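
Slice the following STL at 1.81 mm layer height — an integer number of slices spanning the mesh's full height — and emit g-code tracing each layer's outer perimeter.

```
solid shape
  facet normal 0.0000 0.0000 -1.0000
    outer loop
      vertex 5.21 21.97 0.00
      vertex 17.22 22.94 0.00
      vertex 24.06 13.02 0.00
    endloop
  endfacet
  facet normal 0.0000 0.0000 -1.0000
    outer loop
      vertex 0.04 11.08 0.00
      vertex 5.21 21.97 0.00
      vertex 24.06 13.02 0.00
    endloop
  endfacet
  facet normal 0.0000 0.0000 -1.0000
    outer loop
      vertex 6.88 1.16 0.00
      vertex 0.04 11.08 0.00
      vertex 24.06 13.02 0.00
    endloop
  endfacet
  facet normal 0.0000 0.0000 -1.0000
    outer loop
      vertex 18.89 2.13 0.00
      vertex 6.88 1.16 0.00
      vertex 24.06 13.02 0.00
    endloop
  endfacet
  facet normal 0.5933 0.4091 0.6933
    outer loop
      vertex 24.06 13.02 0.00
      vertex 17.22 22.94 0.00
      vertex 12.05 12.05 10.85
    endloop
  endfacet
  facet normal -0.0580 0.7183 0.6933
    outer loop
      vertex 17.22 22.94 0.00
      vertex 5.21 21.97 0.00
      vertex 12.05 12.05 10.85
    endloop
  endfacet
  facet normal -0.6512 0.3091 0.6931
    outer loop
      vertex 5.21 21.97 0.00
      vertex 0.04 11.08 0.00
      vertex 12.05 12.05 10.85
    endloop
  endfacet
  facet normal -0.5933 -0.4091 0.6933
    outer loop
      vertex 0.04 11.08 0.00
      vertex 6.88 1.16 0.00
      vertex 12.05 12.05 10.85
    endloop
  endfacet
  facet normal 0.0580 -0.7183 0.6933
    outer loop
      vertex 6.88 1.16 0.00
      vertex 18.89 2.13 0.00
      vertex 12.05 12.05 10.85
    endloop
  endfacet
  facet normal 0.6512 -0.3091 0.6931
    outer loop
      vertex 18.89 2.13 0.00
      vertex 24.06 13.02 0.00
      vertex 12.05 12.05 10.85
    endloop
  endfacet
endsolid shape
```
; perimeter-only toolpath
G21 ; units = mm
G90 ; absolute positioning
G28 ; home
; layer 1
G0 Z1.81
G0 X22.06 Y12.86
G1 X16.36 Y21.12
G1 X6.35 Y20.32
G1 X2.04 Y11.24
G1 X7.74 Y2.98
G1 X17.75 Y3.78
G1 X22.06 Y12.86
; layer 2
G0 Z3.62
G0 X20.06 Y12.70
G1 X15.50 Y19.31
G1 X7.49 Y18.66
G1 X4.04 Y11.40
G1 X8.60 Y4.79
G1 X16.61 Y5.44
G1 X20.06 Y12.70
; layer 3
G0 Z5.42
G0 X18.05 Y12.54
G1 X14.63 Y17.50
G1 X8.63 Y17.01
G1 X6.04 Y11.57
G1 X9.46 Y6.61
G1 X15.47 Y7.09
G1 X18.05 Y12.54
; layer 4
G0 Z7.23
G0 X16.05 Y12.37
G1 X13.77 Y15.68
G1 X9.77 Y15.36
G1 X8.05 Y11.73
G1 X10.33 Y8.42
G1 X14.33 Y8.74
G1 X16.05 Y12.37
; layer 5
G0 Z9.04
G0 X14.05 Y12.21
G1 X12.91 Y13.87
G1 X10.91 Y13.70
G1 X10.05 Y11.89
G1 X11.19 Y10.23
G1 X13.19 Y10.40
G1 X14.05 Y12.21
M2 ; end

The solid is a regular 6-sided pyramid, base circumscribed radius ≈ 12.1 mm, apex at z ≈ 10.8 mm. Slicing at Δz = 1.81 mm — 6 equal slices spanning the solid's height, so layer i sits at z = i·h/6 — gives 5 non-empty perimeters. Each is a 6-segment closed polygon; G0 lifts to the layer z and rapids to the start vertex, then G1 traces the edges. The cross-section shrinks linearly with z (the slice at the apex is degenerate and omitted).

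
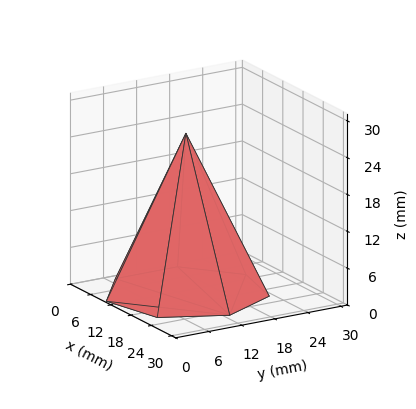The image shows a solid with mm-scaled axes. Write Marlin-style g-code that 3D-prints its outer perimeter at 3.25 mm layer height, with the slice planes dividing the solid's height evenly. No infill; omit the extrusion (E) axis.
Reading the render: the shape is a regular 7-sided pyramid, base circumscribed radius ≈ 13 mm, apex at z ≈ 26 mm (dimensions read to the nearest mm from the axis ticks). For the g-code, the solid's height is divided into equal slices at the stated Δz and each level perimeter traced with G1 moves after a G0 lift.

; perimeter-only toolpath
G21 ; units = mm
G90 ; absolute positioning
G28 ; home
; layer 1
G0 Z3.25
G0 X24.38 Y13.00
G1 X20.10 Y21.89
G1 X10.47 Y24.09
G1 X2.75 Y17.94
G1 X2.75 Y8.07
G1 X10.47 Y1.91
G1 X20.10 Y4.11
G1 X24.38 Y13.00
; layer 2
G0 Z6.50
G0 X22.75 Y13.00
G1 X19.08 Y20.62
G1 X10.83 Y22.50
G1 X4.22 Y17.23
G1 X4.22 Y8.77
G1 X10.83 Y3.50
G1 X19.08 Y5.38
G1 X22.75 Y13.00
; layer 3
G0 Z9.75
G0 X21.12 Y13.00
G1 X18.07 Y19.35
G1 X11.19 Y20.92
G1 X5.68 Y16.52
G1 X5.68 Y9.48
G1 X11.19 Y5.08
G1 X18.07 Y6.65
G1 X21.12 Y13.00
; layer 4
G0 Z13.00
G0 X19.50 Y13.00
G1 X17.05 Y18.08
G1 X11.55 Y19.34
G1 X7.14 Y15.82
G1 X7.14 Y10.18
G1 X11.55 Y6.67
G1 X17.05 Y7.92
G1 X19.50 Y13.00
; layer 5
G0 Z16.25
G0 X17.88 Y13.00
G1 X16.04 Y16.81
G1 X11.92 Y17.75
G1 X8.61 Y15.12
G1 X8.61 Y10.88
G1 X11.92 Y8.25
G1 X16.04 Y9.19
G1 X17.88 Y13.00
; layer 6
G0 Z19.50
G0 X16.25 Y13.00
G1 X15.03 Y15.54
G1 X12.28 Y16.17
G1 X10.07 Y14.41
G1 X10.07 Y11.59
G1 X12.28 Y9.83
G1 X15.03 Y10.46
G1 X16.25 Y13.00
; layer 7
G0 Z22.75
G0 X14.62 Y13.00
G1 X14.01 Y14.27
G1 X12.64 Y14.58
G1 X11.54 Y13.71
G1 X11.54 Y12.29
G1 X12.64 Y11.42
G1 X14.01 Y11.73
G1 X14.62 Y13.00
M2 ; end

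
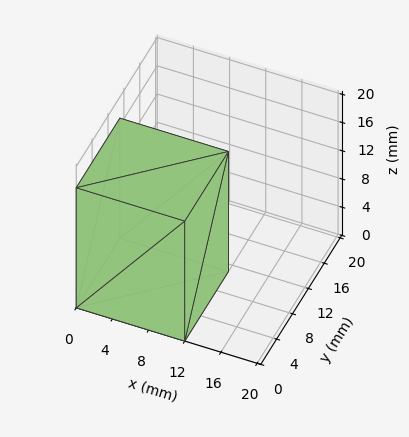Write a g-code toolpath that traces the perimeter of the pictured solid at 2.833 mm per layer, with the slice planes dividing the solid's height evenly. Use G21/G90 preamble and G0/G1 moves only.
Reading the render: the shape is a rectangular box, roughly 12 × 11 mm footprint and 17 mm tall (dimensions read to the nearest mm from the axis ticks). For the g-code, the solid's height is divided into equal slices at the stated Δz and each level perimeter traced with G1 moves after a G0 lift.

; perimeter-only toolpath
G21 ; units = mm
G90 ; absolute positioning
G28 ; home
; layer 1
G0 Z2.833
G0 X0.000 Y0.000
G1 X12.000 Y0.000
G1 X12.000 Y11.000
G1 X0.000 Y11.000
G1 X0.000 Y0.000
; layer 2
G0 Z5.667
G0 X0.000 Y0.000
G1 X12.000 Y0.000
G1 X12.000 Y11.000
G1 X0.000 Y11.000
G1 X0.000 Y0.000
; layer 3
G0 Z8.500
G0 X0.000 Y0.000
G1 X12.000 Y0.000
G1 X12.000 Y11.000
G1 X0.000 Y11.000
G1 X0.000 Y0.000
; layer 4
G0 Z11.333
G0 X0.000 Y0.000
G1 X12.000 Y0.000
G1 X12.000 Y11.000
G1 X0.000 Y11.000
G1 X0.000 Y0.000
; layer 5
G0 Z14.167
G0 X0.000 Y0.000
G1 X12.000 Y0.000
G1 X12.000 Y11.000
G1 X0.000 Y11.000
G1 X0.000 Y0.000
; layer 6
G0 Z17.000
G0 X0.000 Y0.000
G1 X12.000 Y0.000
G1 X12.000 Y11.000
G1 X0.000 Y11.000
G1 X0.000 Y0.000
M2 ; end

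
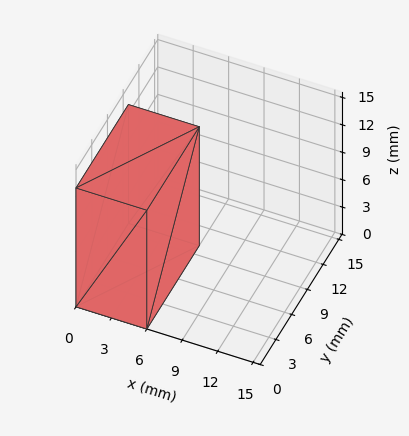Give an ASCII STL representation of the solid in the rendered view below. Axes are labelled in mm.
Reading the render: the shape is a rectangular box, roughly 6 × 10 mm footprint and 13 mm tall (dimensions read to the nearest mm from the axis ticks). For the STL, each face is triangulated and given an outward normal.

solid part
  facet normal 0.0000 0.0000 -1.0000
    outer loop
      vertex 6.0 10.0 0.0
      vertex 6.0 0.0 0.0
      vertex 0.0 0.0 0.0
    endloop
  endfacet
  facet normal 0.0000 0.0000 -1.0000
    outer loop
      vertex 0.0 10.0 0.0
      vertex 6.0 10.0 0.0
      vertex 0.0 0.0 0.0
    endloop
  endfacet
  facet normal 0.0000 0.0000 1.0000
    outer loop
      vertex 0.0 0.0 13.0
      vertex 6.0 0.0 13.0
      vertex 6.0 10.0 13.0
    endloop
  endfacet
  facet normal 0.0000 0.0000 1.0000
    outer loop
      vertex 0.0 0.0 13.0
      vertex 6.0 10.0 13.0
      vertex 0.0 10.0 13.0
    endloop
  endfacet
  facet normal 0.0000 -1.0000 0.0000
    outer loop
      vertex 0.0 0.0 0.0
      vertex 6.0 0.0 0.0
      vertex 6.0 0.0 13.0
    endloop
  endfacet
  facet normal 0.0000 -1.0000 0.0000
    outer loop
      vertex 0.0 0.0 0.0
      vertex 6.0 0.0 13.0
      vertex 0.0 0.0 13.0
    endloop
  endfacet
  facet normal 0.0000 1.0000 0.0000
    outer loop
      vertex 6.0 10.0 13.0
      vertex 6.0 10.0 0.0
      vertex 0.0 10.0 0.0
    endloop
  endfacet
  facet normal 0.0000 1.0000 0.0000
    outer loop
      vertex 0.0 10.0 13.0
      vertex 6.0 10.0 13.0
      vertex 0.0 10.0 0.0
    endloop
  endfacet
  facet normal -1.0000 0.0000 0.0000
    outer loop
      vertex 0.0 10.0 13.0
      vertex 0.0 10.0 0.0
      vertex 0.0 0.0 0.0
    endloop
  endfacet
  facet normal -1.0000 0.0000 0.0000
    outer loop
      vertex 0.0 0.0 13.0
      vertex 0.0 10.0 13.0
      vertex 0.0 0.0 0.0
    endloop
  endfacet
  facet normal 1.0000 0.0000 0.0000
    outer loop
      vertex 6.0 0.0 0.0
      vertex 6.0 10.0 0.0
      vertex 6.0 10.0 13.0
    endloop
  endfacet
  facet normal 1.0000 0.0000 0.0000
    outer loop
      vertex 6.0 0.0 0.0
      vertex 6.0 10.0 13.0
      vertex 6.0 0.0 13.0
    endloop
  endfacet
endsolid part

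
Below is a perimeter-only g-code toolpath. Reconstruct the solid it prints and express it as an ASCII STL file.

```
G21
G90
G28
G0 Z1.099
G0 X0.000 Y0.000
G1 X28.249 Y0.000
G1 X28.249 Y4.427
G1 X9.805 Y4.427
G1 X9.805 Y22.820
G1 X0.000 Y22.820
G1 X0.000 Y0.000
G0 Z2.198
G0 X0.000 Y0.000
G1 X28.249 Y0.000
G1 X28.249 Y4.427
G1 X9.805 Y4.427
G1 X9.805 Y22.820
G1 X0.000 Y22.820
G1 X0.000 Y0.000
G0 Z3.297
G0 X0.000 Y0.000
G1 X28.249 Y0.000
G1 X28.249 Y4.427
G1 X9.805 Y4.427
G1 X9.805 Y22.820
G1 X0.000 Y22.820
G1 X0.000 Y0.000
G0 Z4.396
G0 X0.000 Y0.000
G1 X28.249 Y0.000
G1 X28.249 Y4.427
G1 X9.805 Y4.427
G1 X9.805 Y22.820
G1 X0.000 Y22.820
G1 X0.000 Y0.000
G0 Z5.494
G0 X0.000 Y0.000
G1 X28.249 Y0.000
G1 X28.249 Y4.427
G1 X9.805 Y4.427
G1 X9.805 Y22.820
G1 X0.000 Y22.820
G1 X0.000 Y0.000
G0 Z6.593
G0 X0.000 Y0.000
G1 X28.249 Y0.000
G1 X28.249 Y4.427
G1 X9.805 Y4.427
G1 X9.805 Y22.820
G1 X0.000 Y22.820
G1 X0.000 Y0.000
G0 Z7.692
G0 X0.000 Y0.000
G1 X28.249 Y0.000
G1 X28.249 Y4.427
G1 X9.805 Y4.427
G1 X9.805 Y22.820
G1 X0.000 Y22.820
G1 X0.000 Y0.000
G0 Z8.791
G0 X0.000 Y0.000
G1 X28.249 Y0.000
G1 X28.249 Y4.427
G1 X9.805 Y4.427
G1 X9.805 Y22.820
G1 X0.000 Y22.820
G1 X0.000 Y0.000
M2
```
solid part
  facet normal 0.0000 0.0000 -1.0000
    outer loop
      vertex 28.249 4.427 0.000
      vertex 28.249 0.000 0.000
      vertex 0.000 0.000 0.000
    endloop
  endfacet
  facet normal 0.0000 0.0000 -1.0000
    outer loop
      vertex 9.805 4.427 0.000
      vertex 28.249 4.427 0.000
      vertex 0.000 0.000 0.000
    endloop
  endfacet
  facet normal 0.0000 0.0000 -1.0000
    outer loop
      vertex 9.805 22.820 0.000
      vertex 9.805 4.427 0.000
      vertex 0.000 0.000 0.000
    endloop
  endfacet
  facet normal 0.0000 0.0000 -1.0000
    outer loop
      vertex 0.000 22.820 0.000
      vertex 9.805 22.820 0.000
      vertex 0.000 0.000 0.000
    endloop
  endfacet
  facet normal 0.0000 0.0000 1.0000
    outer loop
      vertex 0.000 0.000 8.791
      vertex 28.249 0.000 8.791
      vertex 28.249 4.427 8.791
    endloop
  endfacet
  facet normal 0.0000 0.0000 1.0000
    outer loop
      vertex 0.000 0.000 8.791
      vertex 28.249 4.427 8.791
      vertex 9.805 4.427 8.791
    endloop
  endfacet
  facet normal 0.0000 0.0000 1.0000
    outer loop
      vertex 0.000 0.000 8.791
      vertex 9.805 4.427 8.791
      vertex 9.805 22.820 8.791
    endloop
  endfacet
  facet normal 0.0000 0.0000 1.0000
    outer loop
      vertex 0.000 0.000 8.791
      vertex 9.805 22.820 8.791
      vertex 0.000 22.820 8.791
    endloop
  endfacet
  facet normal 0.0000 -1.0000 0.0000
    outer loop
      vertex 0.000 0.000 0.000
      vertex 28.249 0.000 0.000
      vertex 28.249 0.000 8.791
    endloop
  endfacet
  facet normal 0.0000 -1.0000 0.0000
    outer loop
      vertex 0.000 0.000 0.000
      vertex 28.249 0.000 8.791
      vertex 0.000 0.000 8.791
    endloop
  endfacet
  facet normal 1.0000 0.0000 0.0000
    outer loop
      vertex 28.249 0.000 0.000
      vertex 28.249 4.427 0.000
      vertex 28.249 4.427 8.791
    endloop
  endfacet
  facet normal 1.0000 0.0000 0.0000
    outer loop
      vertex 28.249 0.000 0.000
      vertex 28.249 4.427 8.791
      vertex 28.249 0.000 8.791
    endloop
  endfacet
  facet normal 0.0000 1.0000 0.0000
    outer loop
      vertex 28.249 4.427 0.000
      vertex 9.805 4.427 0.000
      vertex 9.805 4.427 8.791
    endloop
  endfacet
  facet normal 0.0000 1.0000 0.0000
    outer loop
      vertex 28.249 4.427 0.000
      vertex 9.805 4.427 8.791
      vertex 28.249 4.427 8.791
    endloop
  endfacet
  facet normal 1.0000 0.0000 0.0000
    outer loop
      vertex 9.805 4.427 0.000
      vertex 9.805 22.820 0.000
      vertex 9.805 22.820 8.791
    endloop
  endfacet
  facet normal 1.0000 0.0000 0.0000
    outer loop
      vertex 9.805 4.427 0.000
      vertex 9.805 22.820 8.791
      vertex 9.805 4.427 8.791
    endloop
  endfacet
  facet normal 0.0000 1.0000 0.0000
    outer loop
      vertex 9.805 22.820 0.000
      vertex 0.000 22.820 0.000
      vertex 0.000 22.820 8.791
    endloop
  endfacet
  facet normal 0.0000 1.0000 0.0000
    outer loop
      vertex 9.805 22.820 0.000
      vertex 0.000 22.820 8.791
      vertex 9.805 22.820 8.791
    endloop
  endfacet
  facet normal -1.0000 0.0000 0.0000
    outer loop
      vertex 0.000 22.820 0.000
      vertex 0.000 0.000 0.000
      vertex 0.000 0.000 8.791
    endloop
  endfacet
  facet normal -1.0000 0.0000 0.0000
    outer loop
      vertex 0.000 22.820 0.000
      vertex 0.000 0.000 8.791
      vertex 0.000 22.820 8.791
    endloop
  endfacet
endsolid part

The G0 Z moves step by Δz≈1.099 mm. Every layer's G1 loop is the same polygon, so the solid is a straight extrusion of it from z=0 to z≈8.79. Closing with flat bottom and top caps and triangulating gives 20 facets — an L-shaped prism: outer 28.2 × 22.8 mm, arm thicknesses ≈ 4.43 mm (horizontal) and 9.8 mm (vertical), extruded 8.79 mm in z.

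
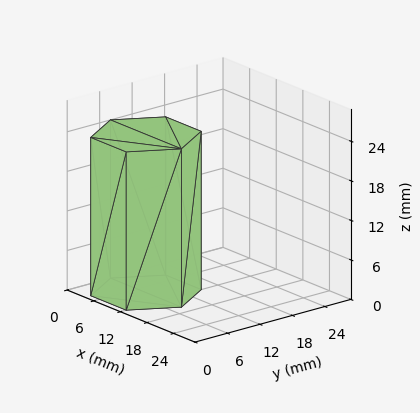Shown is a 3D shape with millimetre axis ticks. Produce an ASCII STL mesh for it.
Reading the render: the shape is a regular 6-sided prism (a cylinder approximated with 6 flat sides), circumscribed radius ≈ 8 mm, height ≈ 24 mm (dimensions read to the nearest mm from the axis ticks). For the STL, each face is triangulated and given an outward normal.

solid part
  facet normal 0.0000 0.0000 -1.0000
    outer loop
      vertex 4.000 14.928 0.000
      vertex 12.000 14.928 0.000
      vertex 16.000 8.000 0.000
    endloop
  endfacet
  facet normal 0.0000 0.0000 -1.0000
    outer loop
      vertex 0.000 8.000 0.000
      vertex 4.000 14.928 0.000
      vertex 16.000 8.000 0.000
    endloop
  endfacet
  facet normal 0.0000 0.0000 -1.0000
    outer loop
      vertex 4.000 1.072 0.000
      vertex 0.000 8.000 0.000
      vertex 16.000 8.000 0.000
    endloop
  endfacet
  facet normal 0.0000 0.0000 -1.0000
    outer loop
      vertex 12.000 1.072 0.000
      vertex 4.000 1.072 0.000
      vertex 16.000 8.000 0.000
    endloop
  endfacet
  facet normal 0.0000 0.0000 1.0000
    outer loop
      vertex 16.000 8.000 24.000
      vertex 12.000 14.928 24.000
      vertex 4.000 14.928 24.000
    endloop
  endfacet
  facet normal 0.0000 0.0000 1.0000
    outer loop
      vertex 16.000 8.000 24.000
      vertex 4.000 14.928 24.000
      vertex 0.000 8.000 24.000
    endloop
  endfacet
  facet normal 0.0000 0.0000 1.0000
    outer loop
      vertex 16.000 8.000 24.000
      vertex 0.000 8.000 24.000
      vertex 4.000 1.072 24.000
    endloop
  endfacet
  facet normal 0.0000 0.0000 1.0000
    outer loop
      vertex 16.000 8.000 24.000
      vertex 4.000 1.072 24.000
      vertex 12.000 1.072 24.000
    endloop
  endfacet
  facet normal 0.8660 0.5000 0.0000
    outer loop
      vertex 16.000 8.000 0.000
      vertex 12.000 14.928 0.000
      vertex 12.000 14.928 24.000
    endloop
  endfacet
  facet normal 0.8660 0.5000 0.0000
    outer loop
      vertex 16.000 8.000 0.000
      vertex 12.000 14.928 24.000
      vertex 16.000 8.000 24.000
    endloop
  endfacet
  facet normal 0.0000 1.0000 0.0000
    outer loop
      vertex 12.000 14.928 0.000
      vertex 4.000 14.928 0.000
      vertex 4.000 14.928 24.000
    endloop
  endfacet
  facet normal 0.0000 1.0000 0.0000
    outer loop
      vertex 12.000 14.928 0.000
      vertex 4.000 14.928 24.000
      vertex 12.000 14.928 24.000
    endloop
  endfacet
  facet normal -0.8660 0.5000 0.0000
    outer loop
      vertex 4.000 14.928 0.000
      vertex 0.000 8.000 0.000
      vertex 0.000 8.000 24.000
    endloop
  endfacet
  facet normal -0.8660 0.5000 0.0000
    outer loop
      vertex 4.000 14.928 0.000
      vertex 0.000 8.000 24.000
      vertex 4.000 14.928 24.000
    endloop
  endfacet
  facet normal -0.8660 -0.5000 0.0000
    outer loop
      vertex 0.000 8.000 0.000
      vertex 4.000 1.072 0.000
      vertex 4.000 1.072 24.000
    endloop
  endfacet
  facet normal -0.8660 -0.5000 0.0000
    outer loop
      vertex 0.000 8.000 0.000
      vertex 4.000 1.072 24.000
      vertex 0.000 8.000 24.000
    endloop
  endfacet
  facet normal 0.0000 -1.0000 0.0000
    outer loop
      vertex 4.000 1.072 0.000
      vertex 12.000 1.072 0.000
      vertex 12.000 1.072 24.000
    endloop
  endfacet
  facet normal 0.0000 -1.0000 0.0000
    outer loop
      vertex 4.000 1.072 0.000
      vertex 12.000 1.072 24.000
      vertex 4.000 1.072 24.000
    endloop
  endfacet
  facet normal 0.8660 -0.5000 0.0000
    outer loop
      vertex 12.000 1.072 0.000
      vertex 16.000 8.000 0.000
      vertex 16.000 8.000 24.000
    endloop
  endfacet
  facet normal 0.8660 -0.5000 0.0000
    outer loop
      vertex 12.000 1.072 0.000
      vertex 16.000 8.000 24.000
      vertex 12.000 1.072 24.000
    endloop
  endfacet
endsolid part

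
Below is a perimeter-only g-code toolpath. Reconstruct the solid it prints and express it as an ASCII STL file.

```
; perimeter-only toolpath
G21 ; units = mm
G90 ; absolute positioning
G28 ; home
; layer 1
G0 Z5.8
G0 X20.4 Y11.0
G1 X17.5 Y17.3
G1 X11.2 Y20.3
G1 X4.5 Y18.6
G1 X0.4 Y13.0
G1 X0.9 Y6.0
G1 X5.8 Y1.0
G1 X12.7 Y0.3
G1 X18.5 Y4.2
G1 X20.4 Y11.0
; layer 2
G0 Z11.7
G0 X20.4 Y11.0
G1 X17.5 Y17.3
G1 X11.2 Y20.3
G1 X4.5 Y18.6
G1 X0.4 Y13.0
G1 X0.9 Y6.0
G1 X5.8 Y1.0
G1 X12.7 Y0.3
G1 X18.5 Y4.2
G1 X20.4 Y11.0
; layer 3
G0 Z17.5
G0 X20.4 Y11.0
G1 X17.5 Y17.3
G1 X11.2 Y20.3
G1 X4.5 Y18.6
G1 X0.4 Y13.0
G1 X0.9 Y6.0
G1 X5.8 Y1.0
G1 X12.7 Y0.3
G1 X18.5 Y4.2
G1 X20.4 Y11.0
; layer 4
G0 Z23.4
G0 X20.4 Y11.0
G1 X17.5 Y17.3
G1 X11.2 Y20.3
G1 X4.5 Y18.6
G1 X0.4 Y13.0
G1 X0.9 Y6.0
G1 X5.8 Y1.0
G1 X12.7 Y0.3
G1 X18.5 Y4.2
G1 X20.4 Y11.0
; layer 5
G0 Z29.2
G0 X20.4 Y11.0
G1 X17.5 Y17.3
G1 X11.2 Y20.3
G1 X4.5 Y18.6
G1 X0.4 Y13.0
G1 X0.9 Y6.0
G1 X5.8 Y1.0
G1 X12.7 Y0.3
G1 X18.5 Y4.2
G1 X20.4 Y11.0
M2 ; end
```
solid part
  facet normal 0.0000 0.0000 -1.0000
    outer loop
      vertex 11.2 20.3 0.0
      vertex 17.5 17.3 0.0
      vertex 20.4 11.0 0.0
    endloop
  endfacet
  facet normal 0.0000 0.0000 -1.0000
    outer loop
      vertex 4.5 18.6 0.0
      vertex 11.2 20.3 0.0
      vertex 20.4 11.0 0.0
    endloop
  endfacet
  facet normal 0.0000 0.0000 -1.0000
    outer loop
      vertex 0.4 13.0 0.0
      vertex 4.5 18.6 0.0
      vertex 20.4 11.0 0.0
    endloop
  endfacet
  facet normal 0.0000 0.0000 -1.0000
    outer loop
      vertex 0.9 6.0 0.0
      vertex 0.4 13.0 0.0
      vertex 20.4 11.0 0.0
    endloop
  endfacet
  facet normal 0.0000 0.0000 -1.0000
    outer loop
      vertex 5.8 1.0 0.0
      vertex 0.9 6.0 0.0
      vertex 20.4 11.0 0.0
    endloop
  endfacet
  facet normal 0.0000 0.0000 -1.0000
    outer loop
      vertex 12.7 0.3 0.0
      vertex 5.8 1.0 0.0
      vertex 20.4 11.0 0.0
    endloop
  endfacet
  facet normal 0.0000 0.0000 -1.0000
    outer loop
      vertex 18.5 4.2 0.0
      vertex 12.7 0.3 0.0
      vertex 20.4 11.0 0.0
    endloop
  endfacet
  facet normal 0.0000 0.0000 1.0000
    outer loop
      vertex 20.4 11.0 29.2
      vertex 17.5 17.3 29.2
      vertex 11.2 20.3 29.2
    endloop
  endfacet
  facet normal 0.0000 0.0000 1.0000
    outer loop
      vertex 20.4 11.0 29.2
      vertex 11.2 20.3 29.2
      vertex 4.5 18.6 29.2
    endloop
  endfacet
  facet normal 0.0000 0.0000 1.0000
    outer loop
      vertex 20.4 11.0 29.2
      vertex 4.5 18.6 29.2
      vertex 0.4 13.0 29.2
    endloop
  endfacet
  facet normal 0.0000 0.0000 1.0000
    outer loop
      vertex 20.4 11.0 29.2
      vertex 0.4 13.0 29.2
      vertex 0.9 6.0 29.2
    endloop
  endfacet
  facet normal 0.0000 0.0000 1.0000
    outer loop
      vertex 20.4 11.0 29.2
      vertex 0.9 6.0 29.2
      vertex 5.8 1.0 29.2
    endloop
  endfacet
  facet normal 0.0000 0.0000 1.0000
    outer loop
      vertex 20.4 11.0 29.2
      vertex 5.8 1.0 29.2
      vertex 12.7 0.3 29.2
    endloop
  endfacet
  facet normal 0.0000 0.0000 1.0000
    outer loop
      vertex 20.4 11.0 29.2
      vertex 12.7 0.3 29.2
      vertex 18.5 4.2 29.2
    endloop
  endfacet
  facet normal 0.9084 0.4181 0.0000
    outer loop
      vertex 20.4 11.0 0.0
      vertex 17.5 17.3 0.0
      vertex 17.5 17.3 29.2
    endloop
  endfacet
  facet normal 0.9084 0.4181 0.0000
    outer loop
      vertex 20.4 11.0 0.0
      vertex 17.5 17.3 29.2
      vertex 20.4 11.0 29.2
    endloop
  endfacet
  facet normal 0.4299 0.9029 0.0000
    outer loop
      vertex 17.5 17.3 0.0
      vertex 11.2 20.3 0.0
      vertex 11.2 20.3 29.2
    endloop
  endfacet
  facet normal 0.4299 0.9029 0.0000
    outer loop
      vertex 17.5 17.3 0.0
      vertex 11.2 20.3 29.2
      vertex 17.5 17.3 29.2
    endloop
  endfacet
  facet normal -0.2459 0.9693 0.0000
    outer loop
      vertex 11.2 20.3 0.0
      vertex 4.5 18.6 0.0
      vertex 4.5 18.6 29.2
    endloop
  endfacet
  facet normal -0.2459 0.9693 0.0000
    outer loop
      vertex 11.2 20.3 0.0
      vertex 4.5 18.6 29.2
      vertex 11.2 20.3 29.2
    endloop
  endfacet
  facet normal -0.8069 0.5907 0.0000
    outer loop
      vertex 4.5 18.6 0.0
      vertex 0.4 13.0 0.0
      vertex 0.4 13.0 29.2
    endloop
  endfacet
  facet normal -0.8069 0.5907 0.0000
    outer loop
      vertex 4.5 18.6 0.0
      vertex 0.4 13.0 29.2
      vertex 4.5 18.6 29.2
    endloop
  endfacet
  facet normal -0.9975 -0.0712 0.0000
    outer loop
      vertex 0.4 13.0 0.0
      vertex 0.9 6.0 0.0
      vertex 0.9 6.0 29.2
    endloop
  endfacet
  facet normal -0.9975 -0.0712 0.0000
    outer loop
      vertex 0.4 13.0 0.0
      vertex 0.9 6.0 29.2
      vertex 0.4 13.0 29.2
    endloop
  endfacet
  facet normal -0.7142 -0.6999 0.0000
    outer loop
      vertex 0.9 6.0 0.0
      vertex 5.8 1.0 0.0
      vertex 5.8 1.0 29.2
    endloop
  endfacet
  facet normal -0.7142 -0.6999 0.0000
    outer loop
      vertex 0.9 6.0 0.0
      vertex 5.8 1.0 29.2
      vertex 0.9 6.0 29.2
    endloop
  endfacet
  facet normal -0.1009 -0.9949 0.0000
    outer loop
      vertex 5.8 1.0 0.0
      vertex 12.7 0.3 0.0
      vertex 12.7 0.3 29.2
    endloop
  endfacet
  facet normal -0.1009 -0.9949 0.0000
    outer loop
      vertex 5.8 1.0 0.0
      vertex 12.7 0.3 29.2
      vertex 5.8 1.0 29.2
    endloop
  endfacet
  facet normal 0.5580 -0.8298 0.0000
    outer loop
      vertex 12.7 0.3 0.0
      vertex 18.5 4.2 0.0
      vertex 18.5 4.2 29.2
    endloop
  endfacet
  facet normal 0.5580 -0.8298 0.0000
    outer loop
      vertex 12.7 0.3 0.0
      vertex 18.5 4.2 29.2
      vertex 12.7 0.3 29.2
    endloop
  endfacet
  facet normal 0.9631 -0.2691 0.0000
    outer loop
      vertex 18.5 4.2 0.0
      vertex 20.4 11.0 0.0
      vertex 20.4 11.0 29.2
    endloop
  endfacet
  facet normal 0.9631 -0.2691 0.0000
    outer loop
      vertex 18.5 4.2 0.0
      vertex 20.4 11.0 29.2
      vertex 18.5 4.2 29.2
    endloop
  endfacet
endsolid part

The G0 Z moves step by Δz≈5.8 mm. Every layer's G1 loop is the same polygon, so the solid is a straight extrusion of it from z=0 to z≈29.2. Closing with flat bottom and top caps and triangulating gives 32 facets — a regular 9-sided prism (a cylinder approximated with 9 flat sides), circumscribed radius ≈ 10.2 mm, height ≈ 29.2 mm.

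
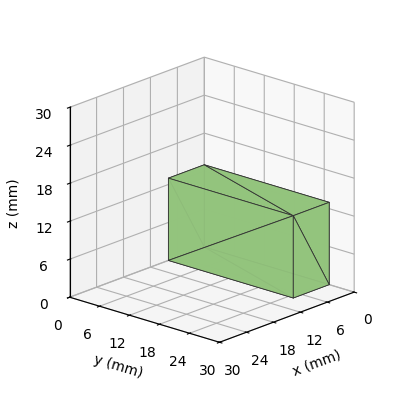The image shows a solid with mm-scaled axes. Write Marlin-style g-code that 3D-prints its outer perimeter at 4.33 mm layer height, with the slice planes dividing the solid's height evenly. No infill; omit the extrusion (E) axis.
Reading the render: the shape is a rectangular box, roughly 8 × 25 mm footprint and 13 mm tall (dimensions read to the nearest mm from the axis ticks). For the g-code, the solid's height is divided into equal slices at the stated Δz and each level perimeter traced with G1 moves after a G0 lift.

; perimeter-only toolpath
G21 ; units = mm
G90 ; absolute positioning
G28 ; home
; layer 1
G0 Z4.33
G0 X0.00 Y0.00
G1 X8.00 Y0.00
G1 X8.00 Y25.00
G1 X0.00 Y25.00
G1 X0.00 Y0.00
; layer 2
G0 Z8.67
G0 X0.00 Y0.00
G1 X8.00 Y0.00
G1 X8.00 Y25.00
G1 X0.00 Y25.00
G1 X0.00 Y0.00
; layer 3
G0 Z13.00
G0 X0.00 Y0.00
G1 X8.00 Y0.00
G1 X8.00 Y25.00
G1 X0.00 Y25.00
G1 X0.00 Y0.00
M2 ; end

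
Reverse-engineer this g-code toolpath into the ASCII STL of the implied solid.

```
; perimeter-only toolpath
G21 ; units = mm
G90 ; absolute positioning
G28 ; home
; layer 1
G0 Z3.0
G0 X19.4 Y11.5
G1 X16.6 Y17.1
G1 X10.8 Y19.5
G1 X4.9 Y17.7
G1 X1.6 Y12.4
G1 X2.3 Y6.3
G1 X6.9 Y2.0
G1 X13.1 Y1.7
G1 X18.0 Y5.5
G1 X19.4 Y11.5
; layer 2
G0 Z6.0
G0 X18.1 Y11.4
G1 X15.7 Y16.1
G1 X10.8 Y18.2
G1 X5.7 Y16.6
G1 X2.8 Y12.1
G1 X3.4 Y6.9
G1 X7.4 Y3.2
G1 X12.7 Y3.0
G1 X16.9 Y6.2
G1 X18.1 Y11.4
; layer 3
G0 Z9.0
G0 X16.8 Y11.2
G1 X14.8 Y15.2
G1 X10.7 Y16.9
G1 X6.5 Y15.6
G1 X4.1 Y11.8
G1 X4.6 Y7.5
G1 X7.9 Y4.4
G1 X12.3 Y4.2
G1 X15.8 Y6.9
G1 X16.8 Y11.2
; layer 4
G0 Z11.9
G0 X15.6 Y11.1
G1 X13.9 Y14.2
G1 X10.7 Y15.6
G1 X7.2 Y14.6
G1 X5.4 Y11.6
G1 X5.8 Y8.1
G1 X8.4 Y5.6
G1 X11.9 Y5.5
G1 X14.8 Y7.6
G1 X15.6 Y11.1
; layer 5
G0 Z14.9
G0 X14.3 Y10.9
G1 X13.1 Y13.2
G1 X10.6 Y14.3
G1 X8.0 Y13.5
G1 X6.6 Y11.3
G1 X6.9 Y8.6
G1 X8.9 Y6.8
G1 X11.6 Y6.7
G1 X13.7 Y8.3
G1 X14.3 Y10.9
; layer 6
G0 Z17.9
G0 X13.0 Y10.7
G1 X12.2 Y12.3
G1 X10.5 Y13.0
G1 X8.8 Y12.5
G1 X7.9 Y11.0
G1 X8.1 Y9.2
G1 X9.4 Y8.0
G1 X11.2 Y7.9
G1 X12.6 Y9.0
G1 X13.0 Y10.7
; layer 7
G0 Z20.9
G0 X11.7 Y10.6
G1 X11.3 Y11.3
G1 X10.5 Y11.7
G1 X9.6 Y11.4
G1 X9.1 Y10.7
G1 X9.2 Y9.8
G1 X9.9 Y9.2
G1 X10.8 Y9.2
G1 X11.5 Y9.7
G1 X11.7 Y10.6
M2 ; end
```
solid part
  facet normal 0.0000 0.0000 -1.0000
    outer loop
      vertex 10.9 20.8 0.0
      vertex 17.5 18.0 0.0
      vertex 20.7 11.7 0.0
    endloop
  endfacet
  facet normal 0.0000 0.0000 -1.0000
    outer loop
      vertex 4.1 18.7 0.0
      vertex 10.9 20.8 0.0
      vertex 20.7 11.7 0.0
    endloop
  endfacet
  facet normal 0.0000 0.0000 -1.0000
    outer loop
      vertex 0.3 12.7 0.0
      vertex 4.1 18.7 0.0
      vertex 20.7 11.7 0.0
    endloop
  endfacet
  facet normal 0.0000 0.0000 -1.0000
    outer loop
      vertex 1.1 5.7 0.0
      vertex 0.3 12.7 0.0
      vertex 20.7 11.7 0.0
    endloop
  endfacet
  facet normal 0.0000 0.0000 -1.0000
    outer loop
      vertex 6.4 0.8 0.0
      vertex 1.1 5.7 0.0
      vertex 20.7 11.7 0.0
    endloop
  endfacet
  facet normal 0.0000 0.0000 -1.0000
    outer loop
      vertex 13.5 0.5 0.0
      vertex 6.4 0.8 0.0
      vertex 20.7 11.7 0.0
    endloop
  endfacet
  facet normal 0.0000 0.0000 -1.0000
    outer loop
      vertex 19.1 4.8 0.0
      vertex 13.5 0.5 0.0
      vertex 20.7 11.7 0.0
    endloop
  endfacet
  facet normal 0.8253 0.4192 0.3785
    outer loop
      vertex 20.7 11.7 0.0
      vertex 17.5 18.0 0.0
      vertex 10.4 10.4 23.9
    endloop
  endfacet
  facet normal 0.3615 0.8521 0.3784
    outer loop
      vertex 17.5 18.0 0.0
      vertex 10.9 20.8 0.0
      vertex 10.4 10.4 23.9
    endloop
  endfacet
  facet normal -0.2731 0.8842 0.3790
    outer loop
      vertex 10.9 20.8 0.0
      vertex 4.1 18.7 0.0
      vertex 10.4 10.4 23.9
    endloop
  endfacet
  facet normal -0.7821 0.4953 0.3782
    outer loop
      vertex 4.1 18.7 0.0
      vertex 0.3 12.7 0.0
      vertex 10.4 10.4 23.9
    endloop
  endfacet
  facet normal -0.9196 -0.1051 0.3785
    outer loop
      vertex 0.3 12.7 0.0
      vertex 1.1 5.7 0.0
      vertex 10.4 10.4 23.9
    endloop
  endfacet
  facet normal -0.6284 -0.6797 0.3782
    outer loop
      vertex 1.1 5.7 0.0
      vertex 6.4 0.8 0.0
      vertex 10.4 10.4 23.9
    endloop
  endfacet
  facet normal -0.0391 -0.9250 0.3781
    outer loop
      vertex 6.4 0.8 0.0
      vertex 13.5 0.5 0.0
      vertex 10.4 10.4 23.9
    endloop
  endfacet
  facet normal 0.5640 -0.7345 0.3774
    outer loop
      vertex 13.5 0.5 0.0
      vertex 19.1 4.8 0.0
      vertex 10.4 10.4 23.9
    endloop
  endfacet
  facet normal 0.9021 -0.2092 0.3774
    outer loop
      vertex 19.1 4.8 0.0
      vertex 20.7 11.7 0.0
      vertex 10.4 10.4 23.9
    endloop
  endfacet
endsolid part

The G0 Z moves step by Δz≈3.0 mm. The G1 loops shrink linearly with z, so the solid tapers from its base footprint up to z≈23.9. Closing with a flat bottom cap and the tapered top and triangulating gives 16 facets — a regular 9-sided pyramid, base circumscribed radius ≈ 10.4 mm, apex at z ≈ 23.9 mm.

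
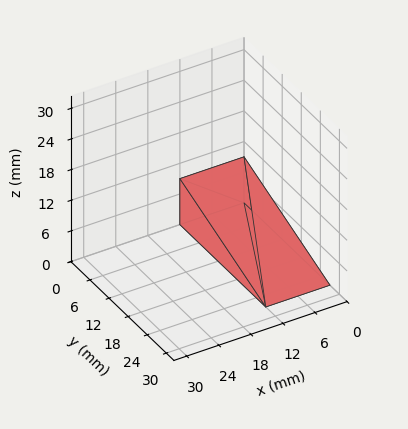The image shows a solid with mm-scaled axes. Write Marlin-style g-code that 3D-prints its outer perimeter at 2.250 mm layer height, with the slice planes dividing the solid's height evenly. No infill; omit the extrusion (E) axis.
Reading the render: the shape is a wedge (ramp): 12 × 27 mm base, rising to 9 mm along the y=0 edge and sloping linearly to z=0 at y=27 (dimensions read to the nearest mm from the axis ticks). For the g-code, the solid's height is divided into equal slices at the stated Δz and each level perimeter traced with G1 moves after a G0 lift.

; perimeter-only toolpath
G21 ; units = mm
G90 ; absolute positioning
G28 ; home
; layer 1
G0 Z2.250
G0 X0.000 Y0.000
G1 X12.000 Y0.000
G1 X12.000 Y20.250
G1 X0.000 Y20.250
G1 X0.000 Y0.000
; layer 2
G0 Z4.500
G0 X0.000 Y0.000
G1 X12.000 Y0.000
G1 X12.000 Y13.500
G1 X0.000 Y13.500
G1 X0.000 Y0.000
; layer 3
G0 Z6.750
G0 X0.000 Y0.000
G1 X12.000 Y0.000
G1 X12.000 Y6.750
G1 X0.000 Y6.750
G1 X0.000 Y0.000
M2 ; end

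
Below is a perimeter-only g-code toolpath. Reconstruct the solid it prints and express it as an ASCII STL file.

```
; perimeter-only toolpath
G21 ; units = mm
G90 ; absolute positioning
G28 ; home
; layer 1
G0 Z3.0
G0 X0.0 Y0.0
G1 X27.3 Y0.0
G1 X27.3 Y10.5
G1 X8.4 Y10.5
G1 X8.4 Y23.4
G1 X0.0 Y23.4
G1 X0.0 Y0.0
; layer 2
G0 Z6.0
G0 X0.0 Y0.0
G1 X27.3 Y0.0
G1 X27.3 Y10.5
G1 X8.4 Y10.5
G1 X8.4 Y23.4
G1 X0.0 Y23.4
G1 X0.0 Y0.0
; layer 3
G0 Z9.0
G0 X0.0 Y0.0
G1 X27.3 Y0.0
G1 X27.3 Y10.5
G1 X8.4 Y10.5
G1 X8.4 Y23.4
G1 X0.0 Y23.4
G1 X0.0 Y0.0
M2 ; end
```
solid part
  facet normal 0.0000 0.0000 -1.0000
    outer loop
      vertex 27.3 10.5 0.0
      vertex 27.3 0.0 0.0
      vertex 0.0 0.0 0.0
    endloop
  endfacet
  facet normal 0.0000 0.0000 -1.0000
    outer loop
      vertex 8.4 10.5 0.0
      vertex 27.3 10.5 0.0
      vertex 0.0 0.0 0.0
    endloop
  endfacet
  facet normal 0.0000 0.0000 -1.0000
    outer loop
      vertex 8.4 23.4 0.0
      vertex 8.4 10.5 0.0
      vertex 0.0 0.0 0.0
    endloop
  endfacet
  facet normal 0.0000 0.0000 -1.0000
    outer loop
      vertex 0.0 23.4 0.0
      vertex 8.4 23.4 0.0
      vertex 0.0 0.0 0.0
    endloop
  endfacet
  facet normal 0.0000 0.0000 1.0000
    outer loop
      vertex 0.0 0.0 9.0
      vertex 27.3 0.0 9.0
      vertex 27.3 10.5 9.0
    endloop
  endfacet
  facet normal 0.0000 0.0000 1.0000
    outer loop
      vertex 0.0 0.0 9.0
      vertex 27.3 10.5 9.0
      vertex 8.4 10.5 9.0
    endloop
  endfacet
  facet normal 0.0000 0.0000 1.0000
    outer loop
      vertex 0.0 0.0 9.0
      vertex 8.4 10.5 9.0
      vertex 8.4 23.4 9.0
    endloop
  endfacet
  facet normal 0.0000 0.0000 1.0000
    outer loop
      vertex 0.0 0.0 9.0
      vertex 8.4 23.4 9.0
      vertex 0.0 23.4 9.0
    endloop
  endfacet
  facet normal 0.0000 -1.0000 0.0000
    outer loop
      vertex 0.0 0.0 0.0
      vertex 27.3 0.0 0.0
      vertex 27.3 0.0 9.0
    endloop
  endfacet
  facet normal 0.0000 -1.0000 0.0000
    outer loop
      vertex 0.0 0.0 0.0
      vertex 27.3 0.0 9.0
      vertex 0.0 0.0 9.0
    endloop
  endfacet
  facet normal 1.0000 0.0000 0.0000
    outer loop
      vertex 27.3 0.0 0.0
      vertex 27.3 10.5 0.0
      vertex 27.3 10.5 9.0
    endloop
  endfacet
  facet normal 1.0000 0.0000 0.0000
    outer loop
      vertex 27.3 0.0 0.0
      vertex 27.3 10.5 9.0
      vertex 27.3 0.0 9.0
    endloop
  endfacet
  facet normal 0.0000 1.0000 0.0000
    outer loop
      vertex 27.3 10.5 0.0
      vertex 8.4 10.5 0.0
      vertex 8.4 10.5 9.0
    endloop
  endfacet
  facet normal 0.0000 1.0000 0.0000
    outer loop
      vertex 27.3 10.5 0.0
      vertex 8.4 10.5 9.0
      vertex 27.3 10.5 9.0
    endloop
  endfacet
  facet normal 1.0000 0.0000 0.0000
    outer loop
      vertex 8.4 10.5 0.0
      vertex 8.4 23.4 0.0
      vertex 8.4 23.4 9.0
    endloop
  endfacet
  facet normal 1.0000 0.0000 0.0000
    outer loop
      vertex 8.4 10.5 0.0
      vertex 8.4 23.4 9.0
      vertex 8.4 10.5 9.0
    endloop
  endfacet
  facet normal 0.0000 1.0000 0.0000
    outer loop
      vertex 8.4 23.4 0.0
      vertex 0.0 23.4 0.0
      vertex 0.0 23.4 9.0
    endloop
  endfacet
  facet normal 0.0000 1.0000 0.0000
    outer loop
      vertex 8.4 23.4 0.0
      vertex 0.0 23.4 9.0
      vertex 8.4 23.4 9.0
    endloop
  endfacet
  facet normal -1.0000 0.0000 0.0000
    outer loop
      vertex 0.0 23.4 0.0
      vertex 0.0 0.0 0.0
      vertex 0.0 0.0 9.0
    endloop
  endfacet
  facet normal -1.0000 0.0000 0.0000
    outer loop
      vertex 0.0 23.4 0.0
      vertex 0.0 0.0 9.0
      vertex 0.0 23.4 9.0
    endloop
  endfacet
endsolid part

The G0 Z moves step by Δz≈3.0 mm. Every layer's G1 loop is the same polygon, so the solid is a straight extrusion of it from z=0 to z≈9. Closing with flat bottom and top caps and triangulating gives 20 facets — an L-shaped prism: outer 27.3 × 23.4 mm, arm thicknesses ≈ 10.5 mm (horizontal) and 8.4 mm (vertical), extruded 9 mm in z.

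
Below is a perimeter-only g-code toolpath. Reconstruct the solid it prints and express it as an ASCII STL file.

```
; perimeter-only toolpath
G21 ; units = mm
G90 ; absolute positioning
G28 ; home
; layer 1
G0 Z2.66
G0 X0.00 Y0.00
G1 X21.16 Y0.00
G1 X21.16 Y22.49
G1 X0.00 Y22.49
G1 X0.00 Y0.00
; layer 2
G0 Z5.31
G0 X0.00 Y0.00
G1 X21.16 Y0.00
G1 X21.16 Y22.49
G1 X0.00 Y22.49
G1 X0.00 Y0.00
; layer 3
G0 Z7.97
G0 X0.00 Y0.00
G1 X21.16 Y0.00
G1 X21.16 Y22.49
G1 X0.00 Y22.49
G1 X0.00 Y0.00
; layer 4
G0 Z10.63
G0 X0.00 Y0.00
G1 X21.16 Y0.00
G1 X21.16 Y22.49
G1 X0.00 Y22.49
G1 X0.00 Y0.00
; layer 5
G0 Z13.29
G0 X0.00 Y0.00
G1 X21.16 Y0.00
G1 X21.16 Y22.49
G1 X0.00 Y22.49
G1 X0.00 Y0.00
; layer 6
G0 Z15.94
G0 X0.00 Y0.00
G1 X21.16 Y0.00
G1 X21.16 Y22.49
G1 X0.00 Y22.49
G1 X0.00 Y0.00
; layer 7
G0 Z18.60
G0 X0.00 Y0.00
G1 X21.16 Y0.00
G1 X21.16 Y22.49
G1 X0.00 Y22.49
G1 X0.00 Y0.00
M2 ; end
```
solid part
  facet normal 0.0000 0.0000 -1.0000
    outer loop
      vertex 21.16 22.49 0.00
      vertex 21.16 0.00 0.00
      vertex 0.00 0.00 0.00
    endloop
  endfacet
  facet normal 0.0000 0.0000 -1.0000
    outer loop
      vertex 0.00 22.49 0.00
      vertex 21.16 22.49 0.00
      vertex 0.00 0.00 0.00
    endloop
  endfacet
  facet normal 0.0000 0.0000 1.0000
    outer loop
      vertex 0.00 0.00 18.60
      vertex 21.16 0.00 18.60
      vertex 21.16 22.49 18.60
    endloop
  endfacet
  facet normal 0.0000 0.0000 1.0000
    outer loop
      vertex 0.00 0.00 18.60
      vertex 21.16 22.49 18.60
      vertex 0.00 22.49 18.60
    endloop
  endfacet
  facet normal 0.0000 -1.0000 0.0000
    outer loop
      vertex 0.00 0.00 0.00
      vertex 21.16 0.00 0.00
      vertex 21.16 0.00 18.60
    endloop
  endfacet
  facet normal 0.0000 -1.0000 0.0000
    outer loop
      vertex 0.00 0.00 0.00
      vertex 21.16 0.00 18.60
      vertex 0.00 0.00 18.60
    endloop
  endfacet
  facet normal 0.0000 1.0000 0.0000
    outer loop
      vertex 21.16 22.49 18.60
      vertex 21.16 22.49 0.00
      vertex 0.00 22.49 0.00
    endloop
  endfacet
  facet normal 0.0000 1.0000 0.0000
    outer loop
      vertex 0.00 22.49 18.60
      vertex 21.16 22.49 18.60
      vertex 0.00 22.49 0.00
    endloop
  endfacet
  facet normal -1.0000 0.0000 0.0000
    outer loop
      vertex 0.00 22.49 18.60
      vertex 0.00 22.49 0.00
      vertex 0.00 0.00 0.00
    endloop
  endfacet
  facet normal -1.0000 0.0000 0.0000
    outer loop
      vertex 0.00 0.00 18.60
      vertex 0.00 22.49 18.60
      vertex 0.00 0.00 0.00
    endloop
  endfacet
  facet normal 1.0000 0.0000 0.0000
    outer loop
      vertex 21.16 0.00 0.00
      vertex 21.16 22.49 0.00
      vertex 21.16 22.49 18.60
    endloop
  endfacet
  facet normal 1.0000 0.0000 0.0000
    outer loop
      vertex 21.16 0.00 0.00
      vertex 21.16 22.49 18.60
      vertex 21.16 0.00 18.60
    endloop
  endfacet
endsolid part

The G0 Z moves step by Δz≈2.66 mm. Every layer's G1 loop is the same polygon, so the solid is a straight extrusion of it from z=0 to z≈18.6. Closing with flat bottom and top caps and triangulating gives 12 facets — a rectangular box, roughly 21.2 × 22.5 mm footprint and 18.6 mm tall.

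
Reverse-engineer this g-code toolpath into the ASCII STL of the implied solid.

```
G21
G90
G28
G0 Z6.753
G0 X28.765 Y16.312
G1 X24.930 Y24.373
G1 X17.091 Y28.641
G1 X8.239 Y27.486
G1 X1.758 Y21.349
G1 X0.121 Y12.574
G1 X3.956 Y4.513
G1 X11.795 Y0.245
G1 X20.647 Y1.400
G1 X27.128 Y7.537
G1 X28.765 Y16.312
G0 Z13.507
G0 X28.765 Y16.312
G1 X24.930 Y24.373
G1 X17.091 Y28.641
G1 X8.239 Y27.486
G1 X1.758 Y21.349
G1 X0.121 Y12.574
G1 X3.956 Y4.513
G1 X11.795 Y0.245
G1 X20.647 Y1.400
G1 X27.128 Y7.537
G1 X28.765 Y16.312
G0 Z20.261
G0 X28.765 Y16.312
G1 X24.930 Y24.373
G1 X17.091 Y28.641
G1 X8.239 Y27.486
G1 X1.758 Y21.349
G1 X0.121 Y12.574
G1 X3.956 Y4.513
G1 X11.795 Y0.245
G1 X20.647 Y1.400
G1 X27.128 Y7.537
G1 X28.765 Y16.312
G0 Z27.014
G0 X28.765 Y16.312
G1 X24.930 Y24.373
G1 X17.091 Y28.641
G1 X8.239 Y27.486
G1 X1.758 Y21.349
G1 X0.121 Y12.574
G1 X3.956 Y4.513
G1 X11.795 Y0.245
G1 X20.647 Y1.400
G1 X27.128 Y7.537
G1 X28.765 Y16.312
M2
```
solid part
  facet normal 0.0000 0.0000 -1.0000
    outer loop
      vertex 17.091 28.641 0.000
      vertex 24.930 24.373 0.000
      vertex 28.765 16.312 0.000
    endloop
  endfacet
  facet normal 0.0000 0.0000 -1.0000
    outer loop
      vertex 8.239 27.486 0.000
      vertex 17.091 28.641 0.000
      vertex 28.765 16.312 0.000
    endloop
  endfacet
  facet normal 0.0000 0.0000 -1.0000
    outer loop
      vertex 1.758 21.349 0.000
      vertex 8.239 27.486 0.000
      vertex 28.765 16.312 0.000
    endloop
  endfacet
  facet normal 0.0000 0.0000 -1.0000
    outer loop
      vertex 0.121 12.574 0.000
      vertex 1.758 21.349 0.000
      vertex 28.765 16.312 0.000
    endloop
  endfacet
  facet normal 0.0000 0.0000 -1.0000
    outer loop
      vertex 3.956 4.513 0.000
      vertex 0.121 12.574 0.000
      vertex 28.765 16.312 0.000
    endloop
  endfacet
  facet normal 0.0000 0.0000 -1.0000
    outer loop
      vertex 11.795 0.245 0.000
      vertex 3.956 4.513 0.000
      vertex 28.765 16.312 0.000
    endloop
  endfacet
  facet normal 0.0000 0.0000 -1.0000
    outer loop
      vertex 20.647 1.400 0.000
      vertex 11.795 0.245 0.000
      vertex 28.765 16.312 0.000
    endloop
  endfacet
  facet normal 0.0000 0.0000 -1.0000
    outer loop
      vertex 27.128 7.537 0.000
      vertex 20.647 1.400 0.000
      vertex 28.765 16.312 0.000
    endloop
  endfacet
  facet normal 0.0000 0.0000 1.0000
    outer loop
      vertex 28.765 16.312 27.014
      vertex 24.930 24.373 27.014
      vertex 17.091 28.641 27.014
    endloop
  endfacet
  facet normal 0.0000 0.0000 1.0000
    outer loop
      vertex 28.765 16.312 27.014
      vertex 17.091 28.641 27.014
      vertex 8.239 27.486 27.014
    endloop
  endfacet
  facet normal 0.0000 0.0000 1.0000
    outer loop
      vertex 28.765 16.312 27.014
      vertex 8.239 27.486 27.014
      vertex 1.758 21.349 27.014
    endloop
  endfacet
  facet normal 0.0000 0.0000 1.0000
    outer loop
      vertex 28.765 16.312 27.014
      vertex 1.758 21.349 27.014
      vertex 0.121 12.574 27.014
    endloop
  endfacet
  facet normal 0.0000 0.0000 1.0000
    outer loop
      vertex 28.765 16.312 27.014
      vertex 0.121 12.574 27.014
      vertex 3.956 4.513 27.014
    endloop
  endfacet
  facet normal 0.0000 0.0000 1.0000
    outer loop
      vertex 28.765 16.312 27.014
      vertex 3.956 4.513 27.014
      vertex 11.795 0.245 27.014
    endloop
  endfacet
  facet normal 0.0000 0.0000 1.0000
    outer loop
      vertex 28.765 16.312 27.014
      vertex 11.795 0.245 27.014
      vertex 20.647 1.400 27.014
    endloop
  endfacet
  facet normal 0.0000 0.0000 1.0000
    outer loop
      vertex 28.765 16.312 27.014
      vertex 20.647 1.400 27.014
      vertex 27.128 7.537 27.014
    endloop
  endfacet
  facet normal 0.9030 0.4296 0.0000
    outer loop
      vertex 28.765 16.312 0.000
      vertex 24.930 24.373 0.000
      vertex 24.930 24.373 27.014
    endloop
  endfacet
  facet normal 0.9030 0.4296 0.0000
    outer loop
      vertex 28.765 16.312 0.000
      vertex 24.930 24.373 27.014
      vertex 28.765 16.312 27.014
    endloop
  endfacet
  facet normal 0.4782 0.8783 0.0000
    outer loop
      vertex 24.930 24.373 0.000
      vertex 17.091 28.641 0.000
      vertex 17.091 28.641 27.014
    endloop
  endfacet
  facet normal 0.4782 0.8783 0.0000
    outer loop
      vertex 24.930 24.373 0.000
      vertex 17.091 28.641 27.014
      vertex 24.930 24.373 27.014
    endloop
  endfacet
  facet normal -0.1294 0.9916 0.0000
    outer loop
      vertex 17.091 28.641 0.000
      vertex 8.239 27.486 0.000
      vertex 8.239 27.486 27.014
    endloop
  endfacet
  facet normal -0.1294 0.9916 0.0000
    outer loop
      vertex 17.091 28.641 0.000
      vertex 8.239 27.486 27.014
      vertex 17.091 28.641 27.014
    endloop
  endfacet
  facet normal -0.6876 0.7261 0.0000
    outer loop
      vertex 8.239 27.486 0.000
      vertex 1.758 21.349 0.000
      vertex 1.758 21.349 27.014
    endloop
  endfacet
  facet normal -0.6876 0.7261 0.0000
    outer loop
      vertex 8.239 27.486 0.000
      vertex 1.758 21.349 27.014
      vertex 8.239 27.486 27.014
    endloop
  endfacet
  facet normal -0.9830 0.1834 0.0000
    outer loop
      vertex 1.758 21.349 0.000
      vertex 0.121 12.574 0.000
      vertex 0.121 12.574 27.014
    endloop
  endfacet
  facet normal -0.9830 0.1834 0.0000
    outer loop
      vertex 1.758 21.349 0.000
      vertex 0.121 12.574 27.014
      vertex 1.758 21.349 27.014
    endloop
  endfacet
  facet normal -0.9030 -0.4296 0.0000
    outer loop
      vertex 0.121 12.574 0.000
      vertex 3.956 4.513 0.000
      vertex 3.956 4.513 27.014
    endloop
  endfacet
  facet normal -0.9030 -0.4296 0.0000
    outer loop
      vertex 0.121 12.574 0.000
      vertex 3.956 4.513 27.014
      vertex 0.121 12.574 27.014
    endloop
  endfacet
  facet normal -0.4782 -0.8783 0.0000
    outer loop
      vertex 3.956 4.513 0.000
      vertex 11.795 0.245 0.000
      vertex 11.795 0.245 27.014
    endloop
  endfacet
  facet normal -0.4782 -0.8783 0.0000
    outer loop
      vertex 3.956 4.513 0.000
      vertex 11.795 0.245 27.014
      vertex 3.956 4.513 27.014
    endloop
  endfacet
  facet normal 0.1294 -0.9916 0.0000
    outer loop
      vertex 11.795 0.245 0.000
      vertex 20.647 1.400 0.000
      vertex 20.647 1.400 27.014
    endloop
  endfacet
  facet normal 0.1294 -0.9916 0.0000
    outer loop
      vertex 11.795 0.245 0.000
      vertex 20.647 1.400 27.014
      vertex 11.795 0.245 27.014
    endloop
  endfacet
  facet normal 0.6876 -0.7261 0.0000
    outer loop
      vertex 20.647 1.400 0.000
      vertex 27.128 7.537 0.000
      vertex 27.128 7.537 27.014
    endloop
  endfacet
  facet normal 0.6876 -0.7261 0.0000
    outer loop
      vertex 20.647 1.400 0.000
      vertex 27.128 7.537 27.014
      vertex 20.647 1.400 27.014
    endloop
  endfacet
  facet normal 0.9830 -0.1834 0.0000
    outer loop
      vertex 27.128 7.537 0.000
      vertex 28.765 16.312 0.000
      vertex 28.765 16.312 27.014
    endloop
  endfacet
  facet normal 0.9830 -0.1834 0.0000
    outer loop
      vertex 27.128 7.537 0.000
      vertex 28.765 16.312 27.014
      vertex 27.128 7.537 27.014
    endloop
  endfacet
endsolid part

The G0 Z moves step by Δz≈6.753 mm. Every layer's G1 loop is the same polygon, so the solid is a straight extrusion of it from z=0 to z≈27. Closing with flat bottom and top caps and triangulating gives 36 facets — a regular 10-sided prism (a cylinder approximated with 10 flat sides), circumscribed radius ≈ 14.4 mm, height ≈ 27 mm.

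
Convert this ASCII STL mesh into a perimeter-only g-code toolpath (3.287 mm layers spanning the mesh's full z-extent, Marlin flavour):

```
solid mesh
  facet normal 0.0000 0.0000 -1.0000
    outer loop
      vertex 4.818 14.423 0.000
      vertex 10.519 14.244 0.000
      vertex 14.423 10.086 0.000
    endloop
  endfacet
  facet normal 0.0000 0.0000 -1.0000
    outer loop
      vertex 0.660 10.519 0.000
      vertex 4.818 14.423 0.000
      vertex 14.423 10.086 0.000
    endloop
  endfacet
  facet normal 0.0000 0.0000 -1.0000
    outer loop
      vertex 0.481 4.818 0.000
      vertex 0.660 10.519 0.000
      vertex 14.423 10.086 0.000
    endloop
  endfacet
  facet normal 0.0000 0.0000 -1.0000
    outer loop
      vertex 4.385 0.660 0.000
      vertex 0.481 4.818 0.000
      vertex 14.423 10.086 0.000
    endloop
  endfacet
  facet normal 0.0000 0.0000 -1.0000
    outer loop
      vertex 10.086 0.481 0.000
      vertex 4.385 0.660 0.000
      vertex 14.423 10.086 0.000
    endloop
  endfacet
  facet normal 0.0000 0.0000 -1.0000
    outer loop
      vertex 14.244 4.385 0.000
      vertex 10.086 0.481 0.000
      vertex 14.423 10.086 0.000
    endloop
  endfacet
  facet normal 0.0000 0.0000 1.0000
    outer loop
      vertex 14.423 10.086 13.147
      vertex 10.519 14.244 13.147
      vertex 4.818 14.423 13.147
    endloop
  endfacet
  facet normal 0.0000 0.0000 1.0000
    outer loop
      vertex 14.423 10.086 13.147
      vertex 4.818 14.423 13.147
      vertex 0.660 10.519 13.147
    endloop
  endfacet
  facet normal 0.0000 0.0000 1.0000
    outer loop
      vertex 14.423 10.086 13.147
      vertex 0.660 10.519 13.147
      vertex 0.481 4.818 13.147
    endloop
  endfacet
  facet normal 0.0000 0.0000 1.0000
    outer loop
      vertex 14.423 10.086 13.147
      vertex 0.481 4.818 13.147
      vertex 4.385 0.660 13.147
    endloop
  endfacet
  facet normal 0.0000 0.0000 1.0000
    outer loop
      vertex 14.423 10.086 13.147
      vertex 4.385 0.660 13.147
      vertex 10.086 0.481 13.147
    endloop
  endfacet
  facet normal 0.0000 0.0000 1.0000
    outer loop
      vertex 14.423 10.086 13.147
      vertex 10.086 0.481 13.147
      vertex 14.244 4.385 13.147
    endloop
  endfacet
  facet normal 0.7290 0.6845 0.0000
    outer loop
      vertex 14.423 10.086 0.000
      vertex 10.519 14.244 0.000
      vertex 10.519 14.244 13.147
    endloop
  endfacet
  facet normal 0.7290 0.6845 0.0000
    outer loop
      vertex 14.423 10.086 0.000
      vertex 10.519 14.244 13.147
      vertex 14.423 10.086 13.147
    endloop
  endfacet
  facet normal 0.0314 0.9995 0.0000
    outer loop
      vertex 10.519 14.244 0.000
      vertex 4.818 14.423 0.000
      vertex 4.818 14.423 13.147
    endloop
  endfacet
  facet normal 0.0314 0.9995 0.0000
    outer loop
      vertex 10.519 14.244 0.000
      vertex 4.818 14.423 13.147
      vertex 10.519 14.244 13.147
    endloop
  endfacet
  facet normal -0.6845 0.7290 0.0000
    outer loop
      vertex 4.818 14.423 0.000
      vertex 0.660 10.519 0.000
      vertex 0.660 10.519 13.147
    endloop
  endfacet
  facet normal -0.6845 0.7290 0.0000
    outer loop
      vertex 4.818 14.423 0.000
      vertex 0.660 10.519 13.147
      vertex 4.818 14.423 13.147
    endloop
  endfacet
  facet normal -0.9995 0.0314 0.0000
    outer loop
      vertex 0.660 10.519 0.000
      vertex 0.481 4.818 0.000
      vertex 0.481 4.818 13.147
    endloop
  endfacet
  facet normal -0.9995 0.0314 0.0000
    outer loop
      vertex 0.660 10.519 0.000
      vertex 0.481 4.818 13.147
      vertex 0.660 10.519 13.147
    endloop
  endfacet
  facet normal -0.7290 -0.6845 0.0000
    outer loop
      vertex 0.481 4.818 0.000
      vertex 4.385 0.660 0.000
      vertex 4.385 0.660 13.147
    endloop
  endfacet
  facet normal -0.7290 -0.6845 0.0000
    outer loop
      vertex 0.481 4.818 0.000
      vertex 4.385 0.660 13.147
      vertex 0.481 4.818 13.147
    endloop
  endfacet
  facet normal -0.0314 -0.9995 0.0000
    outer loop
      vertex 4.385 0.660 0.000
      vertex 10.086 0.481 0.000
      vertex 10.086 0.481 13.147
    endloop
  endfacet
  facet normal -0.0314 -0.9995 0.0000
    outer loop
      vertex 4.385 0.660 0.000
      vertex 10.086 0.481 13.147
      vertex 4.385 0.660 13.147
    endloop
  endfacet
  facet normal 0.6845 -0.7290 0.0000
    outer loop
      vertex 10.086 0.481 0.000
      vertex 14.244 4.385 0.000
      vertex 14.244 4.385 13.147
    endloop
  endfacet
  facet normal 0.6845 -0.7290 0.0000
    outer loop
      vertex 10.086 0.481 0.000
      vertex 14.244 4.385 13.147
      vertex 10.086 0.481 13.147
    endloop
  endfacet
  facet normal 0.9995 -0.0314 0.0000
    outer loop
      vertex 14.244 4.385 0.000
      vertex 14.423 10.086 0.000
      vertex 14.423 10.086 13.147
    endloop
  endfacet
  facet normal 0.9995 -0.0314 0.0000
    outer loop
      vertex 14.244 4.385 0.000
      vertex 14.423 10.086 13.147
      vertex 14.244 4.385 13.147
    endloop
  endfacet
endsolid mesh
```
; perimeter-only toolpath
G21 ; units = mm
G90 ; absolute positioning
G28 ; home
; layer 1
G0 Z3.287
G0 X14.423 Y10.086
G1 X10.519 Y14.244
G1 X4.818 Y14.423
G1 X0.660 Y10.519
G1 X0.481 Y4.818
G1 X4.385 Y0.660
G1 X10.086 Y0.481
G1 X14.244 Y4.385
G1 X14.423 Y10.086
; layer 2
G0 Z6.574
G0 X14.423 Y10.086
G1 X10.519 Y14.244
G1 X4.818 Y14.423
G1 X0.660 Y10.519
G1 X0.481 Y4.818
G1 X4.385 Y0.660
G1 X10.086 Y0.481
G1 X14.244 Y4.385
G1 X14.423 Y10.086
; layer 3
G0 Z9.860
G0 X14.423 Y10.086
G1 X10.519 Y14.244
G1 X4.818 Y14.423
G1 X0.660 Y10.519
G1 X0.481 Y4.818
G1 X4.385 Y0.660
G1 X10.086 Y0.481
G1 X14.244 Y4.385
G1 X14.423 Y10.086
; layer 4
G0 Z13.147
G0 X14.423 Y10.086
G1 X10.519 Y14.244
G1 X4.818 Y14.423
G1 X0.660 Y10.519
G1 X0.481 Y4.818
G1 X4.385 Y0.660
G1 X10.086 Y0.481
G1 X14.244 Y4.385
G1 X14.423 Y10.086
M2 ; end

The solid is a regular 8-sided prism (a cylinder approximated with 8 flat sides), circumscribed radius ≈ 7.45 mm, height ≈ 13.1 mm. Slicing at Δz = 3.287 mm — 4 equal slices spanning the solid's height, so layer i sits at z = i·h/4 — gives 4 non-empty perimeters. Each is a 8-segment closed polygon; G0 lifts to the layer z and rapids to the start vertex, then G1 traces the edges.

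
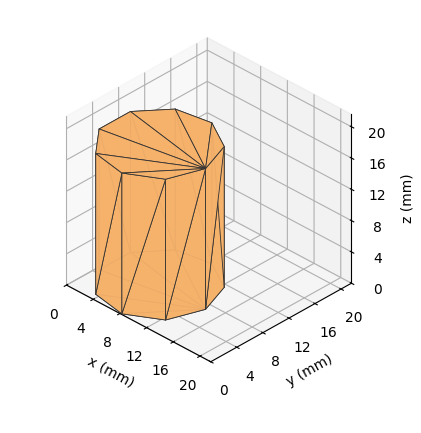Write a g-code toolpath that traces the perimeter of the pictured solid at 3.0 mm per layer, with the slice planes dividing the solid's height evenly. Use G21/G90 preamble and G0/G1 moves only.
Reading the render: the shape is a regular 9-sided prism (a cylinder approximated with 9 flat sides), circumscribed radius ≈ 7 mm, height ≈ 18 mm (dimensions read to the nearest mm from the axis ticks). For the g-code, the solid's height is divided into equal slices at the stated Δz and each level perimeter traced with G1 moves after a G0 lift.

; perimeter-only toolpath
G21 ; units = mm
G90 ; absolute positioning
G28 ; home
; layer 1
G0 Z3.0
G0 X14.0 Y7.0
G1 X12.4 Y11.5
G1 X8.2 Y13.9
G1 X3.5 Y13.1
G1 X0.4 Y9.4
G1 X0.4 Y4.6
G1 X3.5 Y0.9
G1 X8.2 Y0.1
G1 X12.4 Y2.5
G1 X14.0 Y7.0
; layer 2
G0 Z6.0
G0 X14.0 Y7.0
G1 X12.4 Y11.5
G1 X8.2 Y13.9
G1 X3.5 Y13.1
G1 X0.4 Y9.4
G1 X0.4 Y4.6
G1 X3.5 Y0.9
G1 X8.2 Y0.1
G1 X12.4 Y2.5
G1 X14.0 Y7.0
; layer 3
G0 Z9.0
G0 X14.0 Y7.0
G1 X12.4 Y11.5
G1 X8.2 Y13.9
G1 X3.5 Y13.1
G1 X0.4 Y9.4
G1 X0.4 Y4.6
G1 X3.5 Y0.9
G1 X8.2 Y0.1
G1 X12.4 Y2.5
G1 X14.0 Y7.0
; layer 4
G0 Z12.0
G0 X14.0 Y7.0
G1 X12.4 Y11.5
G1 X8.2 Y13.9
G1 X3.5 Y13.1
G1 X0.4 Y9.4
G1 X0.4 Y4.6
G1 X3.5 Y0.9
G1 X8.2 Y0.1
G1 X12.4 Y2.5
G1 X14.0 Y7.0
; layer 5
G0 Z15.0
G0 X14.0 Y7.0
G1 X12.4 Y11.5
G1 X8.2 Y13.9
G1 X3.5 Y13.1
G1 X0.4 Y9.4
G1 X0.4 Y4.6
G1 X3.5 Y0.9
G1 X8.2 Y0.1
G1 X12.4 Y2.5
G1 X14.0 Y7.0
; layer 6
G0 Z18.0
G0 X14.0 Y7.0
G1 X12.4 Y11.5
G1 X8.2 Y13.9
G1 X3.5 Y13.1
G1 X0.4 Y9.4
G1 X0.4 Y4.6
G1 X3.5 Y0.9
G1 X8.2 Y0.1
G1 X12.4 Y2.5
G1 X14.0 Y7.0
M2 ; end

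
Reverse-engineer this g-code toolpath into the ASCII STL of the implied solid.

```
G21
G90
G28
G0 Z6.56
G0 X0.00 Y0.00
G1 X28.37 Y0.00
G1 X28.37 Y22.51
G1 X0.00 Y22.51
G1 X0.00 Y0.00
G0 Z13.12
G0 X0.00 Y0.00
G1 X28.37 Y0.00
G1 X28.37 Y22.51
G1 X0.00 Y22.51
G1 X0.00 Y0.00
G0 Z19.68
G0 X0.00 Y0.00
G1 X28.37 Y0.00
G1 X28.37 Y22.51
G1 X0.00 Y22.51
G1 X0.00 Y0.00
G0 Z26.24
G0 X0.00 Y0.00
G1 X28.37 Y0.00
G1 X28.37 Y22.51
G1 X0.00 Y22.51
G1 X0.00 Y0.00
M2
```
solid part
  facet normal 0.0000 0.0000 -1.0000
    outer loop
      vertex 28.37 22.51 0.00
      vertex 28.37 0.00 0.00
      vertex 0.00 0.00 0.00
    endloop
  endfacet
  facet normal 0.0000 0.0000 -1.0000
    outer loop
      vertex 0.00 22.51 0.00
      vertex 28.37 22.51 0.00
      vertex 0.00 0.00 0.00
    endloop
  endfacet
  facet normal 0.0000 0.0000 1.0000
    outer loop
      vertex 0.00 0.00 26.24
      vertex 28.37 0.00 26.24
      vertex 28.37 22.51 26.24
    endloop
  endfacet
  facet normal 0.0000 0.0000 1.0000
    outer loop
      vertex 0.00 0.00 26.24
      vertex 28.37 22.51 26.24
      vertex 0.00 22.51 26.24
    endloop
  endfacet
  facet normal 0.0000 -1.0000 0.0000
    outer loop
      vertex 0.00 0.00 0.00
      vertex 28.37 0.00 0.00
      vertex 28.37 0.00 26.24
    endloop
  endfacet
  facet normal 0.0000 -1.0000 0.0000
    outer loop
      vertex 0.00 0.00 0.00
      vertex 28.37 0.00 26.24
      vertex 0.00 0.00 26.24
    endloop
  endfacet
  facet normal 0.0000 1.0000 0.0000
    outer loop
      vertex 28.37 22.51 26.24
      vertex 28.37 22.51 0.00
      vertex 0.00 22.51 0.00
    endloop
  endfacet
  facet normal 0.0000 1.0000 0.0000
    outer loop
      vertex 0.00 22.51 26.24
      vertex 28.37 22.51 26.24
      vertex 0.00 22.51 0.00
    endloop
  endfacet
  facet normal -1.0000 0.0000 0.0000
    outer loop
      vertex 0.00 22.51 26.24
      vertex 0.00 22.51 0.00
      vertex 0.00 0.00 0.00
    endloop
  endfacet
  facet normal -1.0000 0.0000 0.0000
    outer loop
      vertex 0.00 0.00 26.24
      vertex 0.00 22.51 26.24
      vertex 0.00 0.00 0.00
    endloop
  endfacet
  facet normal 1.0000 0.0000 0.0000
    outer loop
      vertex 28.37 0.00 0.00
      vertex 28.37 22.51 0.00
      vertex 28.37 22.51 26.24
    endloop
  endfacet
  facet normal 1.0000 0.0000 0.0000
    outer loop
      vertex 28.37 0.00 0.00
      vertex 28.37 22.51 26.24
      vertex 28.37 0.00 26.24
    endloop
  endfacet
endsolid part

The G0 Z moves step by Δz≈6.56 mm. Every layer's G1 loop is the same polygon, so the solid is a straight extrusion of it from z=0 to z≈26.2. Closing with flat bottom and top caps and triangulating gives 12 facets — a rectangular box, roughly 28.4 × 22.5 mm footprint and 26.2 mm tall.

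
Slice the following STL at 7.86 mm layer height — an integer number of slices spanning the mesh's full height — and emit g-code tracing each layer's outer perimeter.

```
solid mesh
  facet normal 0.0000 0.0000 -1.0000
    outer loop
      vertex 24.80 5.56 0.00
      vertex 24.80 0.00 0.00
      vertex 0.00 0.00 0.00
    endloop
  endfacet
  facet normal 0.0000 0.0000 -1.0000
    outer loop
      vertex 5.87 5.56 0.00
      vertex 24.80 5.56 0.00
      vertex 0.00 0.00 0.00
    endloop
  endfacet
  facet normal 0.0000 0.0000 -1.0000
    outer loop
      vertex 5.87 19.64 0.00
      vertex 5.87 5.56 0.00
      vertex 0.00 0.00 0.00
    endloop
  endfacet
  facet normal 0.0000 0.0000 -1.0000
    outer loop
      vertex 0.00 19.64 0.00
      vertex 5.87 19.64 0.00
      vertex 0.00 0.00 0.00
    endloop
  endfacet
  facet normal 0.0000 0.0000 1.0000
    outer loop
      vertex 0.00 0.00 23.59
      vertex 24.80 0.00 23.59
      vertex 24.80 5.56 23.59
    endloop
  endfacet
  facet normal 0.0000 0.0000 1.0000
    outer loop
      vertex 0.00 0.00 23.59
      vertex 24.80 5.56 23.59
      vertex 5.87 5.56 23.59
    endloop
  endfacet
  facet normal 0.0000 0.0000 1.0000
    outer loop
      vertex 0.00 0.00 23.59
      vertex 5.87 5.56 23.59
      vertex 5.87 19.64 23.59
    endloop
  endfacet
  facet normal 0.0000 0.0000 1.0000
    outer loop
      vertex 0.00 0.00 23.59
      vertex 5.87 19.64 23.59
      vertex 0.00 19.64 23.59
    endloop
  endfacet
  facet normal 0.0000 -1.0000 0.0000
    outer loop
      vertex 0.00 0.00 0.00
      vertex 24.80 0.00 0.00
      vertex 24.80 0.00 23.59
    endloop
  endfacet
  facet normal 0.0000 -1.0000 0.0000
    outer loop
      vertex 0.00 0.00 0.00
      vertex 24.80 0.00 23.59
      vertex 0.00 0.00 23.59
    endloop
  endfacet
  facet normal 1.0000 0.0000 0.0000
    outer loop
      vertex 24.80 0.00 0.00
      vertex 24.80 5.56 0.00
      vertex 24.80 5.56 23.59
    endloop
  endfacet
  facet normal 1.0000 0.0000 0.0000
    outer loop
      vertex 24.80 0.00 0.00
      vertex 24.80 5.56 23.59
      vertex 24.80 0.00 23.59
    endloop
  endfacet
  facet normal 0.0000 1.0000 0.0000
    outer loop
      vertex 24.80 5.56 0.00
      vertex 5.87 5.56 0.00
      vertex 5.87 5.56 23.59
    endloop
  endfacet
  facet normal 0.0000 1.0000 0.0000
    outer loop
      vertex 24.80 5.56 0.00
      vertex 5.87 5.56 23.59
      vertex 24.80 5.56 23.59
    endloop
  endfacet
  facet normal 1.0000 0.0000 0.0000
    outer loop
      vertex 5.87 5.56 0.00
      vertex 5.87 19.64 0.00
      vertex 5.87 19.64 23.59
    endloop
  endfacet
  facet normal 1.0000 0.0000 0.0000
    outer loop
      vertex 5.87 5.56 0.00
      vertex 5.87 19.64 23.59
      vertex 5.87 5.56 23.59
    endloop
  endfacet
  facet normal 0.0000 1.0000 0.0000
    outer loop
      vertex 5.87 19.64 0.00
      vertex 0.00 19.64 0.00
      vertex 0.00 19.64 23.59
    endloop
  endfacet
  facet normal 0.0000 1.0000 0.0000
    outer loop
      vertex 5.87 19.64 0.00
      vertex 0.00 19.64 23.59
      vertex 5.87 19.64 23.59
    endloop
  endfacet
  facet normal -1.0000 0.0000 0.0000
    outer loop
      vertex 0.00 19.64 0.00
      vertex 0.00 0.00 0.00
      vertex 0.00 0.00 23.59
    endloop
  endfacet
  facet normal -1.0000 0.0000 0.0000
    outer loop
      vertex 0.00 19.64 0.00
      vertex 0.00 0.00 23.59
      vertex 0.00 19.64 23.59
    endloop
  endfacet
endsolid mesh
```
; perimeter-only toolpath
G21 ; units = mm
G90 ; absolute positioning
G28 ; home
; layer 1
G0 Z7.86
G0 X0.00 Y0.00
G1 X24.80 Y0.00
G1 X24.80 Y5.56
G1 X5.87 Y5.56
G1 X5.87 Y19.64
G1 X0.00 Y19.64
G1 X0.00 Y0.00
; layer 2
G0 Z15.73
G0 X0.00 Y0.00
G1 X24.80 Y0.00
G1 X24.80 Y5.56
G1 X5.87 Y5.56
G1 X5.87 Y19.64
G1 X0.00 Y19.64
G1 X0.00 Y0.00
; layer 3
G0 Z23.59
G0 X0.00 Y0.00
G1 X24.80 Y0.00
G1 X24.80 Y5.56
G1 X5.87 Y5.56
G1 X5.87 Y19.64
G1 X0.00 Y19.64
G1 X0.00 Y0.00
M2 ; end

The solid is an L-shaped prism: outer 24.8 × 19.6 mm, arm thicknesses ≈ 5.56 mm (horizontal) and 5.87 mm (vertical), extruded 23.6 mm in z. Slicing at Δz = 7.86 mm — 3 equal slices spanning the solid's height, so layer i sits at z = i·h/3 — gives 3 non-empty perimeters. Each is a 6-segment closed polygon; G0 lifts to the layer z and rapids to the start vertex, then G1 traces the edges.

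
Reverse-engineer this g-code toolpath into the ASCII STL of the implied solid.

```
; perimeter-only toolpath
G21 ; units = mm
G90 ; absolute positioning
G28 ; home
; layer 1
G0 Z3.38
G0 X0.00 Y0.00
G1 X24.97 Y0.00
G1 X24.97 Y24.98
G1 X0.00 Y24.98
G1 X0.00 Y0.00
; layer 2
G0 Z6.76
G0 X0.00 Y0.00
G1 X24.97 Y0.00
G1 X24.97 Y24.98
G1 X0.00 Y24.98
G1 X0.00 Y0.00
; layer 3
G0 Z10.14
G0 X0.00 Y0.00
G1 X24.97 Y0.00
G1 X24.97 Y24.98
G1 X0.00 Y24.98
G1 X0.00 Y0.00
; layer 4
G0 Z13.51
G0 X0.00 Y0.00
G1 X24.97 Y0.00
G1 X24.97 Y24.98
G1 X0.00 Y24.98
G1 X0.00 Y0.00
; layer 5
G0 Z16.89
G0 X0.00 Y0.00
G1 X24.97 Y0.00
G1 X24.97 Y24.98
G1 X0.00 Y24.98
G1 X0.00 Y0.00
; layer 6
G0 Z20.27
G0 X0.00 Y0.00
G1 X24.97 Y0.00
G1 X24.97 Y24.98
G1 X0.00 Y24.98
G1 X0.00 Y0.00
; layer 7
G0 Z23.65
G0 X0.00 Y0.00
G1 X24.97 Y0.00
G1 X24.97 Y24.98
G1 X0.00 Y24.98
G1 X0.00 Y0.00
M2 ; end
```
solid part
  facet normal 0.0000 0.0000 -1.0000
    outer loop
      vertex 24.97 24.98 0.00
      vertex 24.97 0.00 0.00
      vertex 0.00 0.00 0.00
    endloop
  endfacet
  facet normal 0.0000 0.0000 -1.0000
    outer loop
      vertex 0.00 24.98 0.00
      vertex 24.97 24.98 0.00
      vertex 0.00 0.00 0.00
    endloop
  endfacet
  facet normal 0.0000 0.0000 1.0000
    outer loop
      vertex 0.00 0.00 23.65
      vertex 24.97 0.00 23.65
      vertex 24.97 24.98 23.65
    endloop
  endfacet
  facet normal 0.0000 0.0000 1.0000
    outer loop
      vertex 0.00 0.00 23.65
      vertex 24.97 24.98 23.65
      vertex 0.00 24.98 23.65
    endloop
  endfacet
  facet normal 0.0000 -1.0000 0.0000
    outer loop
      vertex 0.00 0.00 0.00
      vertex 24.97 0.00 0.00
      vertex 24.97 0.00 23.65
    endloop
  endfacet
  facet normal 0.0000 -1.0000 0.0000
    outer loop
      vertex 0.00 0.00 0.00
      vertex 24.97 0.00 23.65
      vertex 0.00 0.00 23.65
    endloop
  endfacet
  facet normal 0.0000 1.0000 0.0000
    outer loop
      vertex 24.97 24.98 23.65
      vertex 24.97 24.98 0.00
      vertex 0.00 24.98 0.00
    endloop
  endfacet
  facet normal 0.0000 1.0000 0.0000
    outer loop
      vertex 0.00 24.98 23.65
      vertex 24.97 24.98 23.65
      vertex 0.00 24.98 0.00
    endloop
  endfacet
  facet normal -1.0000 0.0000 0.0000
    outer loop
      vertex 0.00 24.98 23.65
      vertex 0.00 24.98 0.00
      vertex 0.00 0.00 0.00
    endloop
  endfacet
  facet normal -1.0000 0.0000 0.0000
    outer loop
      vertex 0.00 0.00 23.65
      vertex 0.00 24.98 23.65
      vertex 0.00 0.00 0.00
    endloop
  endfacet
  facet normal 1.0000 0.0000 0.0000
    outer loop
      vertex 24.97 0.00 0.00
      vertex 24.97 24.98 0.00
      vertex 24.97 24.98 23.65
    endloop
  endfacet
  facet normal 1.0000 0.0000 0.0000
    outer loop
      vertex 24.97 0.00 0.00
      vertex 24.97 24.98 23.65
      vertex 24.97 0.00 23.65
    endloop
  endfacet
endsolid part

The G0 Z moves step by Δz≈3.38 mm. Every layer's G1 loop is the same polygon, so the solid is a straight extrusion of it from z=0 to z≈23.6. Closing with flat bottom and top caps and triangulating gives 12 facets — a rectangular box, roughly 25 × 25 mm footprint and 23.6 mm tall.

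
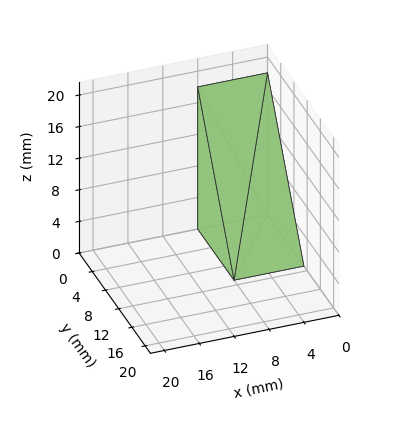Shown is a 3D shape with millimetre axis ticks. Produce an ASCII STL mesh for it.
Reading the render: the shape is a wedge (ramp): 8 × 11 mm base, rising to 18 mm along the y=0 edge and sloping linearly to z=0 at y=11 (dimensions read to the nearest mm from the axis ticks). For the STL, each face is triangulated and given an outward normal.

solid part
  facet normal 0.0000 0.0000 -1.0000
    outer loop
      vertex 8.0 11.0 0.0
      vertex 8.0 0.0 0.0
      vertex 0.0 0.0 0.0
    endloop
  endfacet
  facet normal 0.0000 0.0000 -1.0000
    outer loop
      vertex 0.0 11.0 0.0
      vertex 8.0 11.0 0.0
      vertex 0.0 0.0 0.0
    endloop
  endfacet
  facet normal 0.0000 -1.0000 0.0000
    outer loop
      vertex 0.0 0.0 0.0
      vertex 8.0 0.0 0.0
      vertex 8.0 0.0 18.0
    endloop
  endfacet
  facet normal 0.0000 -1.0000 0.0000
    outer loop
      vertex 0.0 0.0 0.0
      vertex 8.0 0.0 18.0
      vertex 0.0 0.0 18.0
    endloop
  endfacet
  facet normal 0.0000 0.8533 0.5215
    outer loop
      vertex 0.0 0.0 18.0
      vertex 8.0 0.0 18.0
      vertex 8.0 11.0 0.0
    endloop
  endfacet
  facet normal 0.0000 0.8533 0.5215
    outer loop
      vertex 0.0 0.0 18.0
      vertex 8.0 11.0 0.0
      vertex 0.0 11.0 0.0
    endloop
  endfacet
  facet normal -1.0000 0.0000 0.0000
    outer loop
      vertex 0.0 0.0 18.0
      vertex 0.0 11.0 0.0
      vertex 0.0 0.0 0.0
    endloop
  endfacet
  facet normal 1.0000 0.0000 0.0000
    outer loop
      vertex 8.0 0.0 0.0
      vertex 8.0 11.0 0.0
      vertex 8.0 0.0 18.0
    endloop
  endfacet
endsolid part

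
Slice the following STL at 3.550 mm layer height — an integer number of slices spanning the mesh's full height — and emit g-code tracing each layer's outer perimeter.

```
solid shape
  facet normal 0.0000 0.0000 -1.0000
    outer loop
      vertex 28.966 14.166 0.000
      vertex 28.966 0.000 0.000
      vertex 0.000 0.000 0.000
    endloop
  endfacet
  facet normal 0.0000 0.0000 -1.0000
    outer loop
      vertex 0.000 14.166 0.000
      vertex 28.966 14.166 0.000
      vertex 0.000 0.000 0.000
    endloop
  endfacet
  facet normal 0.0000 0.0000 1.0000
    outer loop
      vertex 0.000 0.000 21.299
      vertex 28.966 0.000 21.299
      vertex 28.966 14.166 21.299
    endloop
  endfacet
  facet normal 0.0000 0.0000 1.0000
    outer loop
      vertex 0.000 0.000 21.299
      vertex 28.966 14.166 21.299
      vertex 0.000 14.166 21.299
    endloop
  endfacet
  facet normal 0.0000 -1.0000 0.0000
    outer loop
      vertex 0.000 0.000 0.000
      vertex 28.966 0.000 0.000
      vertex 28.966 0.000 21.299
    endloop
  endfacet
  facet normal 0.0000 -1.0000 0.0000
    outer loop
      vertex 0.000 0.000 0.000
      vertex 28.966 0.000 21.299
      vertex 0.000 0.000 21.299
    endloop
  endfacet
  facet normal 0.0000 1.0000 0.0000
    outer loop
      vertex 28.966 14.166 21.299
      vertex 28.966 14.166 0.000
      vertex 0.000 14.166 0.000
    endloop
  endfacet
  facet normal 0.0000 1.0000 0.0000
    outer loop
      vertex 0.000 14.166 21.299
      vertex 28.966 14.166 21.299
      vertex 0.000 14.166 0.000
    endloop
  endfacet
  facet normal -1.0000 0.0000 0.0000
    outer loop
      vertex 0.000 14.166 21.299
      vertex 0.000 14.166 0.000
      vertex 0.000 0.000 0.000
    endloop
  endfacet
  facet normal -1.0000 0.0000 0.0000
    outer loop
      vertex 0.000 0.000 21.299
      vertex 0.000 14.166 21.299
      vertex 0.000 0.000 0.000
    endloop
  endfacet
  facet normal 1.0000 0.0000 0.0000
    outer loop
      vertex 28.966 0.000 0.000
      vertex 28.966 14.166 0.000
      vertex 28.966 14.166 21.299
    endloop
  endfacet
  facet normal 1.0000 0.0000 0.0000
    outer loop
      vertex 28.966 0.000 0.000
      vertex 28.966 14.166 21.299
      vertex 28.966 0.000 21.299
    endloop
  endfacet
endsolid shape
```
; perimeter-only toolpath
G21 ; units = mm
G90 ; absolute positioning
G28 ; home
; layer 1
G0 Z3.550
G0 X0.000 Y0.000
G1 X28.966 Y0.000
G1 X28.966 Y14.166
G1 X0.000 Y14.166
G1 X0.000 Y0.000
; layer 2
G0 Z7.100
G0 X0.000 Y0.000
G1 X28.966 Y0.000
G1 X28.966 Y14.166
G1 X0.000 Y14.166
G1 X0.000 Y0.000
; layer 3
G0 Z10.649
G0 X0.000 Y0.000
G1 X28.966 Y0.000
G1 X28.966 Y14.166
G1 X0.000 Y14.166
G1 X0.000 Y0.000
; layer 4
G0 Z14.199
G0 X0.000 Y0.000
G1 X28.966 Y0.000
G1 X28.966 Y14.166
G1 X0.000 Y14.166
G1 X0.000 Y0.000
; layer 5
G0 Z17.749
G0 X0.000 Y0.000
G1 X28.966 Y0.000
G1 X28.966 Y14.166
G1 X0.000 Y14.166
G1 X0.000 Y0.000
; layer 6
G0 Z21.299
G0 X0.000 Y0.000
G1 X28.966 Y0.000
G1 X28.966 Y14.166
G1 X0.000 Y14.166
G1 X0.000 Y0.000
M2 ; end

The solid is a rectangular box, roughly 29 × 14.2 mm footprint and 21.3 mm tall. Slicing at Δz = 3.550 mm — 6 equal slices spanning the solid's height, so layer i sits at z = i·h/6 — gives 6 non-empty perimeters. Each is a 4-segment closed polygon; G0 lifts to the layer z and rapids to the start vertex, then G1 traces the edges.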